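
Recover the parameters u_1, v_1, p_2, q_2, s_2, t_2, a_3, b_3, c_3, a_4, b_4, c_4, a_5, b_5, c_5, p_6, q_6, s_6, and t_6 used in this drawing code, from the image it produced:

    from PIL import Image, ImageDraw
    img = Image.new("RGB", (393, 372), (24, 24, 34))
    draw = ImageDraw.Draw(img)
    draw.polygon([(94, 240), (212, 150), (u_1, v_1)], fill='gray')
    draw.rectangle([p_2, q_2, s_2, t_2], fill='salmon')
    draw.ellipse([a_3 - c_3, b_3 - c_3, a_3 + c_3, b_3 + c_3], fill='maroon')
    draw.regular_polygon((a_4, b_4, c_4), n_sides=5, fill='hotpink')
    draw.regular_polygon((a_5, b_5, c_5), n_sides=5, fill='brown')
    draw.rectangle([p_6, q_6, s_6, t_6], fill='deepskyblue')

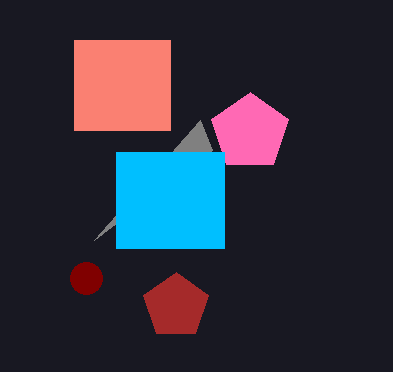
u_1 = 200; v_1 = 120; p_2 = 74; q_2 = 40; s_2 = 170; t_2 = 130; a_3 = 86; b_3 = 278; c_3 = 16; a_4 = 250; b_4 = 132; c_4 = 40; a_5 = 176; b_5 = 306; c_5 = 34; p_6 = 116; q_6 = 152; s_6 = 224; t_6 = 248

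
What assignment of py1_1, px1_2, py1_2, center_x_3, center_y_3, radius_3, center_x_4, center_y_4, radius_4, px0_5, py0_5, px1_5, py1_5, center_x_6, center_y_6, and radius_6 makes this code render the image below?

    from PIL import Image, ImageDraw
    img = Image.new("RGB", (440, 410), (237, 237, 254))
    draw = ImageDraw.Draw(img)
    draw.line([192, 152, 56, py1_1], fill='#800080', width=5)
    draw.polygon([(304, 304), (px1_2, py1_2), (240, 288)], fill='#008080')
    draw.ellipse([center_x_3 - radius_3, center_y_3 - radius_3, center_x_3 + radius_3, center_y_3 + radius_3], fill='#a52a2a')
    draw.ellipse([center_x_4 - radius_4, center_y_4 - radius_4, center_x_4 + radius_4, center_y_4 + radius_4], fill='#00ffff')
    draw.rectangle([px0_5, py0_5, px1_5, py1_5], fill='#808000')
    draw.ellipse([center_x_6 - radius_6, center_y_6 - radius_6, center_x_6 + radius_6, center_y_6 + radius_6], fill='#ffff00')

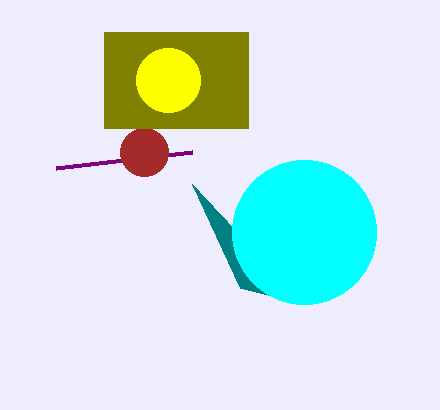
py1_1 = 168, px1_2 = 192, py1_2 = 184, center_x_3 = 144, center_y_3 = 152, radius_3 = 24, center_x_4 = 304, center_y_4 = 232, radius_4 = 72, px0_5 = 104, py0_5 = 32, px1_5 = 248, py1_5 = 128, center_x_6 = 168, center_y_6 = 80, radius_6 = 32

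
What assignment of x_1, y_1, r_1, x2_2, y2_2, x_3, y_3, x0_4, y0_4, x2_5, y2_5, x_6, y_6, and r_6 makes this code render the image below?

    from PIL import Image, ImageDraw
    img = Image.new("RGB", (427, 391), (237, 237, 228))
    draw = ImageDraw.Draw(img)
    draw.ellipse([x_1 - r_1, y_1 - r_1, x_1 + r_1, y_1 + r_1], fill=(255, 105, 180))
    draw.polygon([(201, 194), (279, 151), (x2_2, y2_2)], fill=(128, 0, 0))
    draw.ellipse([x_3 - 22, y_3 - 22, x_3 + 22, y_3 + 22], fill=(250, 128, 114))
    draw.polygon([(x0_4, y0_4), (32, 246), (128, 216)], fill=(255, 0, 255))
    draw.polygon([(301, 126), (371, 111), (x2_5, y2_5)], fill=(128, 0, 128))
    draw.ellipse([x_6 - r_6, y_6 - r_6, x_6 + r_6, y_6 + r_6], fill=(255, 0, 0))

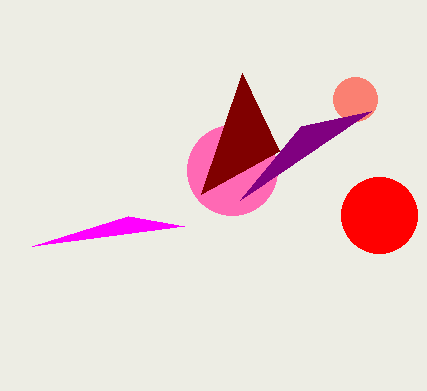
x_1 = 232, y_1 = 170, r_1 = 45, x2_2 = 242, y2_2 = 73, x_3 = 355, y_3 = 99, x0_4 = 184, y0_4 = 226, x2_5 = 240, y2_5 = 200, x_6 = 379, y_6 = 215, r_6 = 38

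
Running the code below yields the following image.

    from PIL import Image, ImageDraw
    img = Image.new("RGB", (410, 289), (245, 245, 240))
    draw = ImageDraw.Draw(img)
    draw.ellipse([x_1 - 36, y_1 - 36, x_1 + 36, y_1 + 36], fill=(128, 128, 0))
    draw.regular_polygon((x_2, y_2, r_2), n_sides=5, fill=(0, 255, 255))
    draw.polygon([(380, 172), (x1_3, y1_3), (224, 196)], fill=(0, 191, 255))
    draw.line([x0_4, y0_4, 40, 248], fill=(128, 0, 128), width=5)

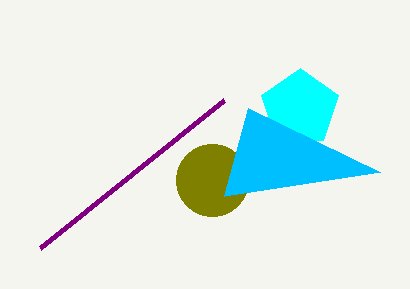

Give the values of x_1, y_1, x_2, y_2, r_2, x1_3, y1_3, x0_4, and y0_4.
x_1 = 212; y_1 = 180; x_2 = 300; y_2 = 108; r_2 = 40; x1_3 = 248; y1_3 = 108; x0_4 = 224; y0_4 = 100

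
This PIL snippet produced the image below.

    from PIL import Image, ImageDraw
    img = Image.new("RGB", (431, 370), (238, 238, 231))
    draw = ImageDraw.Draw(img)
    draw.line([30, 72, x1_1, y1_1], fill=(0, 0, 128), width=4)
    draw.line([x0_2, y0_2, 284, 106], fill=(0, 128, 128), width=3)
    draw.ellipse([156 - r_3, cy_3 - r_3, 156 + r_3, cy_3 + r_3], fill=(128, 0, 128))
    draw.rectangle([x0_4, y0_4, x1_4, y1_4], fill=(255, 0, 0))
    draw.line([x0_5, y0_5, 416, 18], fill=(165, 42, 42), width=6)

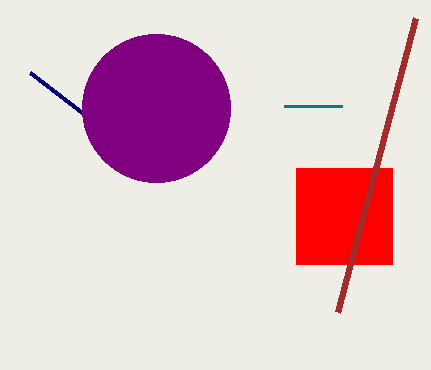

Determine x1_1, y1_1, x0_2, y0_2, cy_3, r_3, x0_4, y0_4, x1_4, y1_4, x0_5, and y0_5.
x1_1 = 82; y1_1 = 112; x0_2 = 342; y0_2 = 106; cy_3 = 108; r_3 = 74; x0_4 = 296; y0_4 = 168; x1_4 = 392; y1_4 = 264; x0_5 = 338; y0_5 = 312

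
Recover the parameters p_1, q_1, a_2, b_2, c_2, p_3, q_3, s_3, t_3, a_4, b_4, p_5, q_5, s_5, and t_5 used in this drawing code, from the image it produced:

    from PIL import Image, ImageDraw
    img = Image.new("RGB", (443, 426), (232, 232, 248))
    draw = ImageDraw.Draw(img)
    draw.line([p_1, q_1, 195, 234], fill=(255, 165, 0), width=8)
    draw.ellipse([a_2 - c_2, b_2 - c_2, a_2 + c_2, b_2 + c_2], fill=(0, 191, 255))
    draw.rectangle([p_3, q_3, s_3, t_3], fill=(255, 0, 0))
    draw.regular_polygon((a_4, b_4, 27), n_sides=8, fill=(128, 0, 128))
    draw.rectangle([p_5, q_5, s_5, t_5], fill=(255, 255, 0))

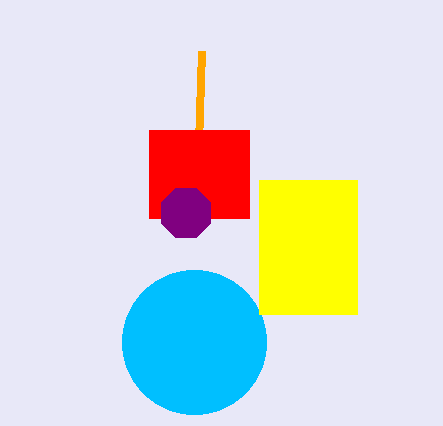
p_1 = 201
q_1 = 51
a_2 = 194
b_2 = 342
c_2 = 72
p_3 = 149
q_3 = 130
s_3 = 249
t_3 = 218
a_4 = 186
b_4 = 213
p_5 = 259
q_5 = 180
s_5 = 357
t_5 = 314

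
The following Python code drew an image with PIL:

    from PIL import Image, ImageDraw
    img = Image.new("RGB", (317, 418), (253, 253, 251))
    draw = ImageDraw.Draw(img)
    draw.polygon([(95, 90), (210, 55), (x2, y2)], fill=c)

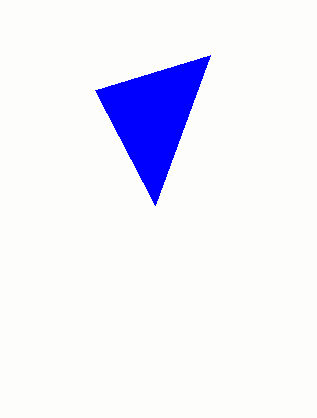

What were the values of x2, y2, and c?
x2 = 155
y2 = 205
c = 'blue'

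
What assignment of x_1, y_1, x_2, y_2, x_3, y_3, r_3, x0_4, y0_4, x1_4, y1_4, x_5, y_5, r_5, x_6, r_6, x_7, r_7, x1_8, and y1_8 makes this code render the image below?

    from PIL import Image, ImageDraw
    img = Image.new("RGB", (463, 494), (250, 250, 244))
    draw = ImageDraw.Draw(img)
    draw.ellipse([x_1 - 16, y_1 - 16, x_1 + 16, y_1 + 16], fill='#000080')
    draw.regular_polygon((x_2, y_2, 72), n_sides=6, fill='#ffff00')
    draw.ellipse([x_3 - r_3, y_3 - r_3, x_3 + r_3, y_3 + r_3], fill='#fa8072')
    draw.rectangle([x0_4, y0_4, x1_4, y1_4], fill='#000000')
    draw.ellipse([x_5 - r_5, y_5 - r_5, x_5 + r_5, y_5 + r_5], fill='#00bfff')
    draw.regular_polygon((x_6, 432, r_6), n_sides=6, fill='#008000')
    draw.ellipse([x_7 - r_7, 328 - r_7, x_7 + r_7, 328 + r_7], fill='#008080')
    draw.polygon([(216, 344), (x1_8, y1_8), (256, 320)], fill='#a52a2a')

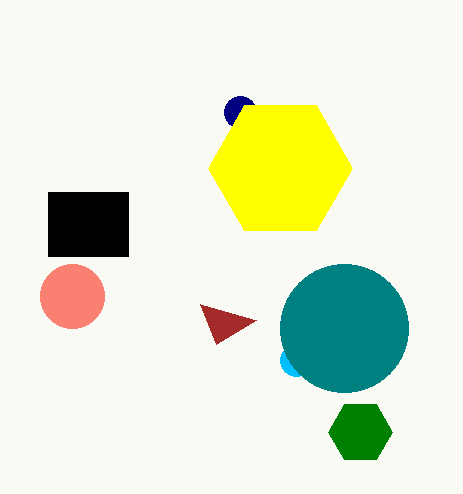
x_1 = 240; y_1 = 112; x_2 = 280; y_2 = 168; x_3 = 72; y_3 = 296; r_3 = 32; x0_4 = 48; y0_4 = 192; x1_4 = 128; y1_4 = 256; x_5 = 296; y_5 = 360; r_5 = 16; x_6 = 360; r_6 = 32; x_7 = 344; r_7 = 64; x1_8 = 200; y1_8 = 304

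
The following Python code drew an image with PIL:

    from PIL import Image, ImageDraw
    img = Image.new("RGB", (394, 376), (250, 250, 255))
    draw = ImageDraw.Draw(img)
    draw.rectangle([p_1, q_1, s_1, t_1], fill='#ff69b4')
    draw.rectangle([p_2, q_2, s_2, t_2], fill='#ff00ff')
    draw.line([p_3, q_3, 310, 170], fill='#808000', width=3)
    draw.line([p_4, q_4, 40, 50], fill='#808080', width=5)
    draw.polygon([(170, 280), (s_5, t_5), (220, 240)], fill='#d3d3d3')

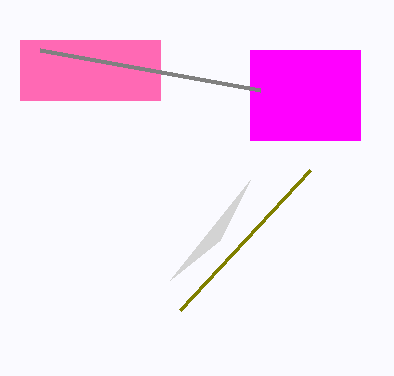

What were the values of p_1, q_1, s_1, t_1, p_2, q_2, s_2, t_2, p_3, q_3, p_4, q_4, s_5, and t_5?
p_1 = 20, q_1 = 40, s_1 = 160, t_1 = 100, p_2 = 250, q_2 = 50, s_2 = 360, t_2 = 140, p_3 = 180, q_3 = 310, p_4 = 260, q_4 = 90, s_5 = 250, t_5 = 180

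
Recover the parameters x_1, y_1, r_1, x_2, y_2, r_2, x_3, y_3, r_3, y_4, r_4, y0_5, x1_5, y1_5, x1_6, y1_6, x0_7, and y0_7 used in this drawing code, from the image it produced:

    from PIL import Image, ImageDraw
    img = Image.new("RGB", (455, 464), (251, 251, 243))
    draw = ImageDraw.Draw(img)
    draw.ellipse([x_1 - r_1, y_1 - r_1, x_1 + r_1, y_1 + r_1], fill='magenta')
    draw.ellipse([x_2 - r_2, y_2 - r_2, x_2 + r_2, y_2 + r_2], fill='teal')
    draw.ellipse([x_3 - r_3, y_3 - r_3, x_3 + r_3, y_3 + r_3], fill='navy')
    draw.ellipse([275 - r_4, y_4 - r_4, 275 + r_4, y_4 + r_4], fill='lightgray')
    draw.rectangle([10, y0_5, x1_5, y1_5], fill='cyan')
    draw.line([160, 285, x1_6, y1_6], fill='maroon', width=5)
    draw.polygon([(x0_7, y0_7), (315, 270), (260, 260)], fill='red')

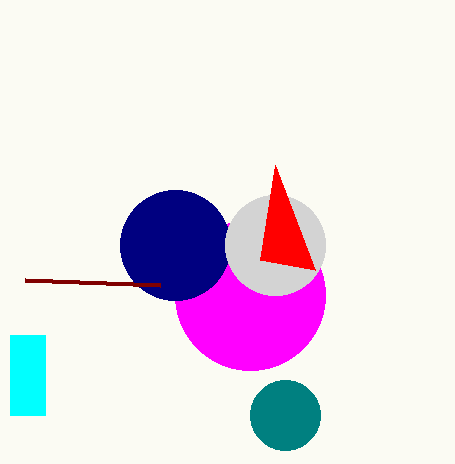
x_1 = 250
y_1 = 295
r_1 = 75
x_2 = 285
y_2 = 415
r_2 = 35
x_3 = 175
y_3 = 245
r_3 = 55
y_4 = 245
r_4 = 50
y0_5 = 335
x1_5 = 45
y1_5 = 415
x1_6 = 25
y1_6 = 280
x0_7 = 275
y0_7 = 165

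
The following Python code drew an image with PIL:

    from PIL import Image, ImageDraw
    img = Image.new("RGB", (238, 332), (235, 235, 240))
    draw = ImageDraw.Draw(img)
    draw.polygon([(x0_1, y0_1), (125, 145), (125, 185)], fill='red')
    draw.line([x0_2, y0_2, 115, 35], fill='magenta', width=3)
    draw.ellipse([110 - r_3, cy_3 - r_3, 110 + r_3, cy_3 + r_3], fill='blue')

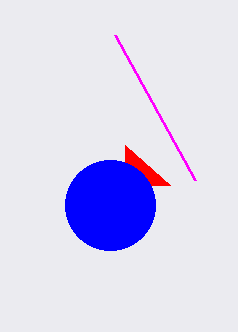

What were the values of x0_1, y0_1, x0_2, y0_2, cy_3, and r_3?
x0_1 = 170, y0_1 = 185, x0_2 = 195, y0_2 = 180, cy_3 = 205, r_3 = 45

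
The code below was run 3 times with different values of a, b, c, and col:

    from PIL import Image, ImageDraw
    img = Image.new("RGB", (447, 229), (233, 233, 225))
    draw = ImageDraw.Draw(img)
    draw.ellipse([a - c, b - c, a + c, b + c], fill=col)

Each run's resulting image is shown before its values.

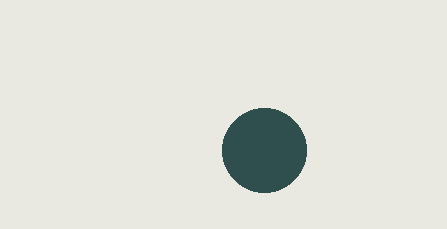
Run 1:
a = 264, b = 150, c = 42, col = 'darkslategray'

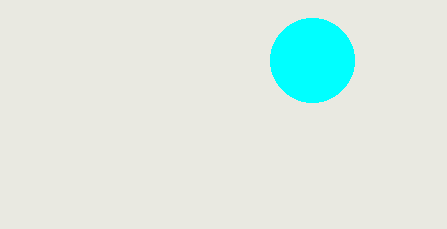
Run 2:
a = 312
b = 60
c = 42
col = 'cyan'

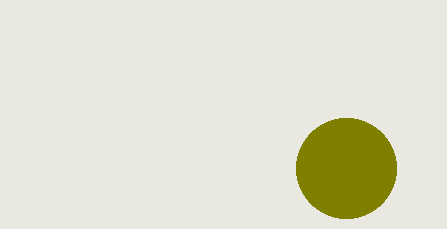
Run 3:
a = 346; b = 168; c = 50; col = 'olive'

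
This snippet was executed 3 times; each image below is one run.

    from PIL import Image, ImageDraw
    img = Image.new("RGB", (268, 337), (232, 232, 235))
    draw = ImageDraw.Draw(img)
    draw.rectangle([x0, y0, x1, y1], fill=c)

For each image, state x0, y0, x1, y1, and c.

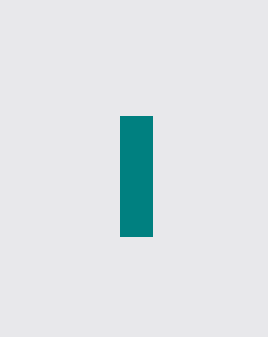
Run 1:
x0 = 120; y0 = 116; x1 = 152; y1 = 236; c = 'teal'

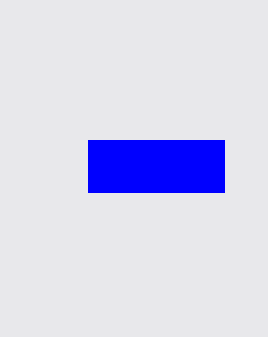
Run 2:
x0 = 88, y0 = 140, x1 = 224, y1 = 192, c = 'blue'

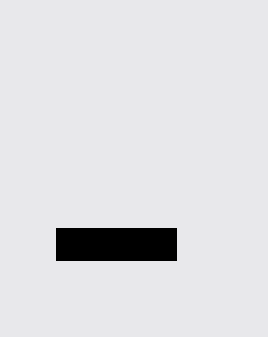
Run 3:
x0 = 56, y0 = 228, x1 = 176, y1 = 260, c = 'black'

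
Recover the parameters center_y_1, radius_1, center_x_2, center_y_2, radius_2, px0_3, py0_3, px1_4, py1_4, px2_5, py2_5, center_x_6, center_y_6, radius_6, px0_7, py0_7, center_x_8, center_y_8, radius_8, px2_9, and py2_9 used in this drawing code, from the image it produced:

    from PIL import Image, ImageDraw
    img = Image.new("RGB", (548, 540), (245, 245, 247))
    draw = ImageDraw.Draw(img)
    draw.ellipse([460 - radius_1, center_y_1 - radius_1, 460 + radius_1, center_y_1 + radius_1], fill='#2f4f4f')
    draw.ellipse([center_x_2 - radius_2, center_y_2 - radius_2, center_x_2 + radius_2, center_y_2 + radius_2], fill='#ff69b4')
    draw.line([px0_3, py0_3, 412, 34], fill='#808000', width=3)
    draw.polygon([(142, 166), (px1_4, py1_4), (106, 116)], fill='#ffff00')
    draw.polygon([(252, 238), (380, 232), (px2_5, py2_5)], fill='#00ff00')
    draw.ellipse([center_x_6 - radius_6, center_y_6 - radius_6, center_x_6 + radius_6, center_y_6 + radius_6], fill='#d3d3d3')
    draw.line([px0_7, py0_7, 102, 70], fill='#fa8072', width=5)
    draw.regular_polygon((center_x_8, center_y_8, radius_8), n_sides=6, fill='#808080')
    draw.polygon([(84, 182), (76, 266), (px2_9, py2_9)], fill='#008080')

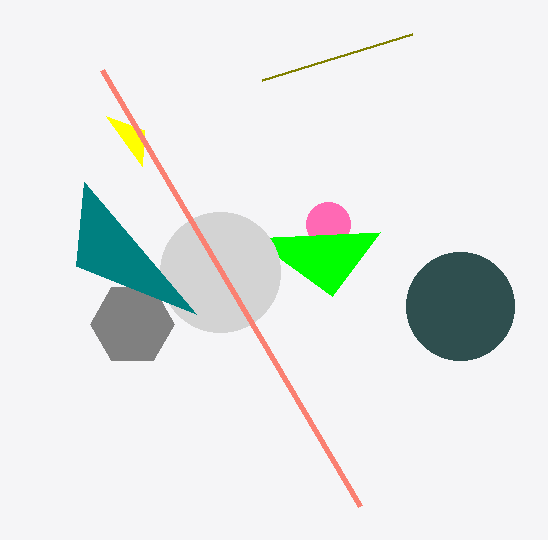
center_y_1 = 306
radius_1 = 54
center_x_2 = 328
center_y_2 = 224
radius_2 = 22
px0_3 = 262
py0_3 = 80
px1_4 = 144
py1_4 = 130
px2_5 = 332
py2_5 = 296
center_x_6 = 220
center_y_6 = 272
radius_6 = 60
px0_7 = 360
py0_7 = 506
center_x_8 = 132
center_y_8 = 324
radius_8 = 42
px2_9 = 196
py2_9 = 314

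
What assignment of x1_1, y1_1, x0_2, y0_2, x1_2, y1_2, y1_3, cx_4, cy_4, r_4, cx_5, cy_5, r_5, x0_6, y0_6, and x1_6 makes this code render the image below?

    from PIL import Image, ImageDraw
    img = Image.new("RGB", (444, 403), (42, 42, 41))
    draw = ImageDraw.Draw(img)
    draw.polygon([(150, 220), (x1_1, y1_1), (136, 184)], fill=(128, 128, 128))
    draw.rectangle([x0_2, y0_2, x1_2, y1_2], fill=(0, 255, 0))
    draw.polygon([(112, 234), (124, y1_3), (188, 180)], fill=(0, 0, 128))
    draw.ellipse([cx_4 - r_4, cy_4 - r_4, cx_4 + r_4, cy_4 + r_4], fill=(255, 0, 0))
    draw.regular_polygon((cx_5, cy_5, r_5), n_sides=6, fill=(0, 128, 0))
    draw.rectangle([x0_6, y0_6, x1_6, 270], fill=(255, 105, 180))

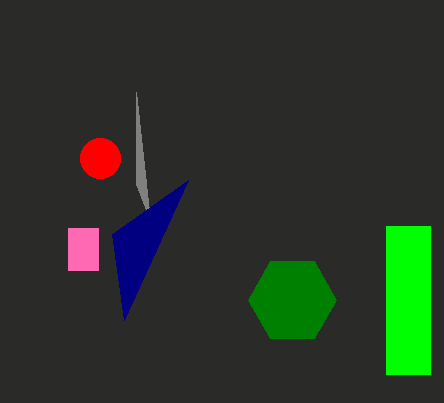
x1_1 = 136; y1_1 = 92; x0_2 = 386; y0_2 = 226; x1_2 = 430; y1_2 = 374; y1_3 = 320; cx_4 = 100; cy_4 = 158; r_4 = 20; cx_5 = 292; cy_5 = 300; r_5 = 44; x0_6 = 68; y0_6 = 228; x1_6 = 98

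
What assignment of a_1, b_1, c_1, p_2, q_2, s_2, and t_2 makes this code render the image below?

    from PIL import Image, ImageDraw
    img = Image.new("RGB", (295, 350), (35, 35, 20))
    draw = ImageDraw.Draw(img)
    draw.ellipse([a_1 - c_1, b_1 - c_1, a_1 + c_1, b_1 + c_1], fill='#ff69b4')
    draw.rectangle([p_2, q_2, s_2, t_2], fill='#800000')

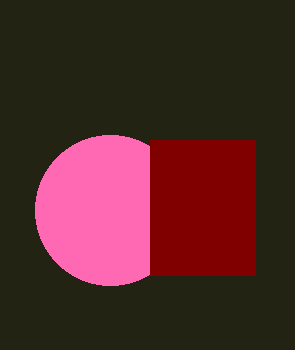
a_1 = 110, b_1 = 210, c_1 = 75, p_2 = 150, q_2 = 140, s_2 = 255, t_2 = 275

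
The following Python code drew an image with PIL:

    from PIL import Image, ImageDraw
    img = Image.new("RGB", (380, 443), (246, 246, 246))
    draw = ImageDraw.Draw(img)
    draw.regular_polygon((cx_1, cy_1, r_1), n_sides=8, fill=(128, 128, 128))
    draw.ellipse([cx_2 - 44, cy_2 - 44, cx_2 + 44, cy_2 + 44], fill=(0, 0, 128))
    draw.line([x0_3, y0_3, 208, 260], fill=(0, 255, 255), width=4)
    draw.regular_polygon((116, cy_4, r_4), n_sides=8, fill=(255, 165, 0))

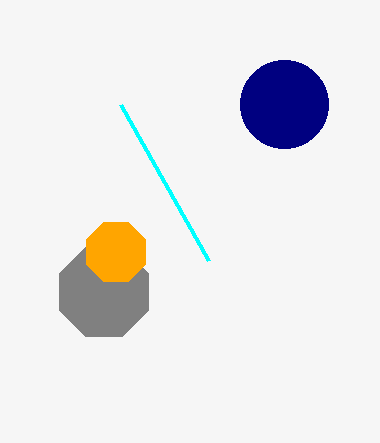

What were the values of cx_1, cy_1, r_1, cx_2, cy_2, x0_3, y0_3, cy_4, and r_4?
cx_1 = 104, cy_1 = 292, r_1 = 48, cx_2 = 284, cy_2 = 104, x0_3 = 120, y0_3 = 104, cy_4 = 252, r_4 = 32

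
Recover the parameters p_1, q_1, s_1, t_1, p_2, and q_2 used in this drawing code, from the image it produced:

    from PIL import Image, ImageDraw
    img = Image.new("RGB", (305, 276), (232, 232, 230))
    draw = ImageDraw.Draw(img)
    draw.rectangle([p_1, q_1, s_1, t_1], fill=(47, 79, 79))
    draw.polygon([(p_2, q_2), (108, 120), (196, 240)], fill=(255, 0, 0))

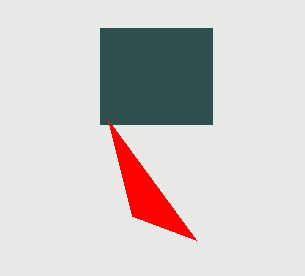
p_1 = 100
q_1 = 28
s_1 = 212
t_1 = 124
p_2 = 132
q_2 = 216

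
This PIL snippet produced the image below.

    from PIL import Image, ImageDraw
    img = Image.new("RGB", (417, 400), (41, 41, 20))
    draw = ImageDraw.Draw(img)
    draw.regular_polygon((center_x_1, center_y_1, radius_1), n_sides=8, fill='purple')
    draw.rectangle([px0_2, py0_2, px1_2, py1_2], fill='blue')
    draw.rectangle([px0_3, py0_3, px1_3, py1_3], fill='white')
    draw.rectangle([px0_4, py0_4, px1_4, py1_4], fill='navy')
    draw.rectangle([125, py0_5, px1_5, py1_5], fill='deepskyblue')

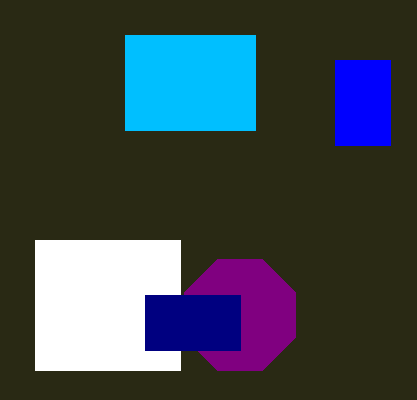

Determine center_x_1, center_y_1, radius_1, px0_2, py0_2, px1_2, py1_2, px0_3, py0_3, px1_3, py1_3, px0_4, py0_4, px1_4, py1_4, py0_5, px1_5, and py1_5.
center_x_1 = 240; center_y_1 = 315; radius_1 = 60; px0_2 = 335; py0_2 = 60; px1_2 = 390; py1_2 = 145; px0_3 = 35; py0_3 = 240; px1_3 = 180; py1_3 = 370; px0_4 = 145; py0_4 = 295; px1_4 = 240; py1_4 = 350; py0_5 = 35; px1_5 = 255; py1_5 = 130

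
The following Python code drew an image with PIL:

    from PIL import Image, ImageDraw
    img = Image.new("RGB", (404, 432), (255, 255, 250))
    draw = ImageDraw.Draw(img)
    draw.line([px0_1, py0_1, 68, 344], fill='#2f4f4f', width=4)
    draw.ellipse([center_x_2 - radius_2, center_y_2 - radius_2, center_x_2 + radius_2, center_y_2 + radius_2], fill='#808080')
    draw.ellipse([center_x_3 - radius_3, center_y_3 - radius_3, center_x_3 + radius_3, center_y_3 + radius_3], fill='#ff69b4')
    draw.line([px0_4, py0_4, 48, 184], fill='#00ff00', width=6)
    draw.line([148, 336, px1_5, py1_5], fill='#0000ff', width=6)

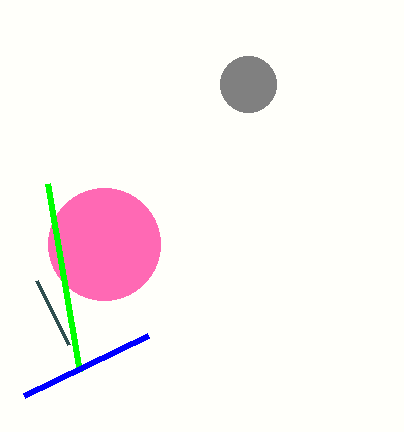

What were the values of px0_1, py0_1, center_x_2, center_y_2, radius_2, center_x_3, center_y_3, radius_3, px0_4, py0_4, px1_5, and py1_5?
px0_1 = 36, py0_1 = 280, center_x_2 = 248, center_y_2 = 84, radius_2 = 28, center_x_3 = 104, center_y_3 = 244, radius_3 = 56, px0_4 = 80, py0_4 = 372, px1_5 = 24, py1_5 = 396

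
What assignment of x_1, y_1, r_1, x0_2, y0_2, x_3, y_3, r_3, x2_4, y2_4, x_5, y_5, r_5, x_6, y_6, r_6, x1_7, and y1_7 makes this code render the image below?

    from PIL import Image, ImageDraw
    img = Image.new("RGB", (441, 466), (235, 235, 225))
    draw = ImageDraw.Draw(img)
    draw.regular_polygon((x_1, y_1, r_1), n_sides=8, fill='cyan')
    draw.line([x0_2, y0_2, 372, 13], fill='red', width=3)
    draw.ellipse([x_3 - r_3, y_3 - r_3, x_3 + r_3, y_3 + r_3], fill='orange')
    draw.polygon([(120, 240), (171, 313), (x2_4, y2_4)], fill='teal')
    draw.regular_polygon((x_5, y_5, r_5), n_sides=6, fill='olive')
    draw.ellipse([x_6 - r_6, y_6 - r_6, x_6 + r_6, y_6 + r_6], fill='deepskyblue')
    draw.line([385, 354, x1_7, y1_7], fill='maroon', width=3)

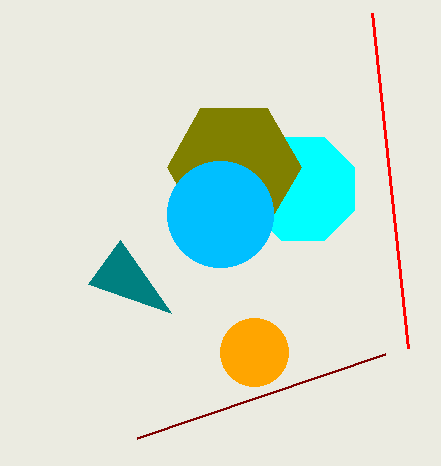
x_1 = 303, y_1 = 189, r_1 = 56, x0_2 = 408, y0_2 = 348, x_3 = 254, y_3 = 352, r_3 = 34, x2_4 = 88, y2_4 = 284, x_5 = 234, y_5 = 167, r_5 = 67, x_6 = 220, y_6 = 214, r_6 = 53, x1_7 = 137, y1_7 = 438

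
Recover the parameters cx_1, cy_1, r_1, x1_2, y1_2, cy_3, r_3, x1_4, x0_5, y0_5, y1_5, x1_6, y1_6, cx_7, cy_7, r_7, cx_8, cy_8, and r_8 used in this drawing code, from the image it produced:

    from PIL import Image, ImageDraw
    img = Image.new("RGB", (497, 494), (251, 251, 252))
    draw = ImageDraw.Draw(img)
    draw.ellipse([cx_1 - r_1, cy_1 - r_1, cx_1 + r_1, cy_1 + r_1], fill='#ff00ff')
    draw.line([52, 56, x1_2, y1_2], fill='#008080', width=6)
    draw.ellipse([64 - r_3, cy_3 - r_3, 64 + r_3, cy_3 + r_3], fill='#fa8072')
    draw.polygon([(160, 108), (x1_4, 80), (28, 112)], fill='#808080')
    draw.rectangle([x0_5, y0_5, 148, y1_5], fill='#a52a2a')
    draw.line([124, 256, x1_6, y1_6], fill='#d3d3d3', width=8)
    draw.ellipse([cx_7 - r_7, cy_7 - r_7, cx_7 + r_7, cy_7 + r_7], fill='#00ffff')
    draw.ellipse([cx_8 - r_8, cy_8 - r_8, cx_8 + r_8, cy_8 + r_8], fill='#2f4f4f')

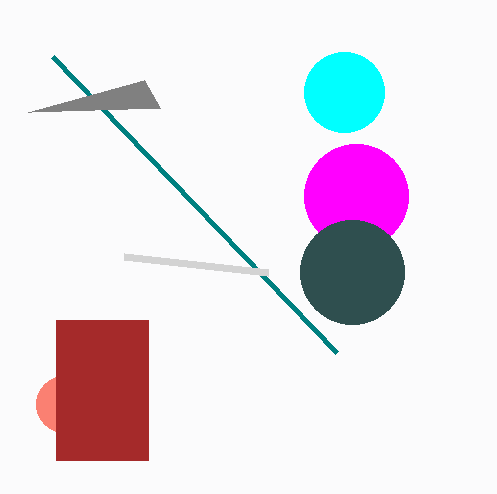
cx_1 = 356
cy_1 = 196
r_1 = 52
x1_2 = 336
y1_2 = 352
cy_3 = 404
r_3 = 28
x1_4 = 144
x0_5 = 56
y0_5 = 320
y1_5 = 460
x1_6 = 268
y1_6 = 272
cx_7 = 344
cy_7 = 92
r_7 = 40
cx_8 = 352
cy_8 = 272
r_8 = 52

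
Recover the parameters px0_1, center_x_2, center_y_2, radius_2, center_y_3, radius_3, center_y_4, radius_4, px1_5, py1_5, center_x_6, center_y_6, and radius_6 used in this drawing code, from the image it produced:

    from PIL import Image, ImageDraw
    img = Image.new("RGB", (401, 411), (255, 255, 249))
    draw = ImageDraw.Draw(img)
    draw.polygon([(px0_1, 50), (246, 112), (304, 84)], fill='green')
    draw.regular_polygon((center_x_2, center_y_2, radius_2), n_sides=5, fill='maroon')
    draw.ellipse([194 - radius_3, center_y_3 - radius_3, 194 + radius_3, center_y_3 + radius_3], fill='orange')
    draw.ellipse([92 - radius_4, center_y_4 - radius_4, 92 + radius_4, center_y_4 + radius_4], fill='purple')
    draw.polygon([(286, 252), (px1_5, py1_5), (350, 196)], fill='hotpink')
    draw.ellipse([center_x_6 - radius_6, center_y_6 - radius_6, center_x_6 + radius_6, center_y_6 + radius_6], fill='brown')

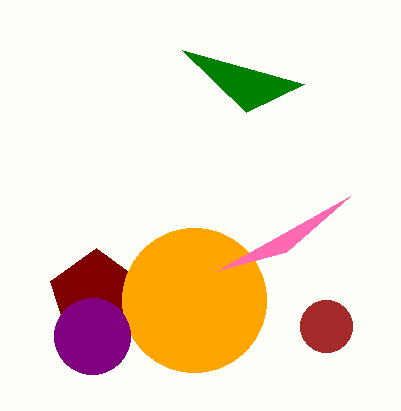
px0_1 = 182
center_x_2 = 96
center_y_2 = 296
radius_2 = 48
center_y_3 = 300
radius_3 = 72
center_y_4 = 336
radius_4 = 38
px1_5 = 218
py1_5 = 270
center_x_6 = 326
center_y_6 = 326
radius_6 = 26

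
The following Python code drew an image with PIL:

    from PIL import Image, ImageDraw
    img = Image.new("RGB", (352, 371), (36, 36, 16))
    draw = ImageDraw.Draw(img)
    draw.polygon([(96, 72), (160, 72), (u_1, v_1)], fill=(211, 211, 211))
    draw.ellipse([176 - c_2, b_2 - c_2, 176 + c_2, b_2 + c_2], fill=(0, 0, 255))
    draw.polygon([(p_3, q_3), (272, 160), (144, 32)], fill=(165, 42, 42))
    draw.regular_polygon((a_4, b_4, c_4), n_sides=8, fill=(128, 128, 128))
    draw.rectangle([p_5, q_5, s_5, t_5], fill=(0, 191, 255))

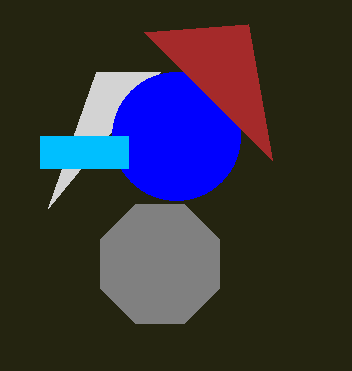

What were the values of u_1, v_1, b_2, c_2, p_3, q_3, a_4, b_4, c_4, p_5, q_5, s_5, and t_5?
u_1 = 48, v_1 = 208, b_2 = 136, c_2 = 64, p_3 = 248, q_3 = 24, a_4 = 160, b_4 = 264, c_4 = 64, p_5 = 40, q_5 = 136, s_5 = 128, t_5 = 168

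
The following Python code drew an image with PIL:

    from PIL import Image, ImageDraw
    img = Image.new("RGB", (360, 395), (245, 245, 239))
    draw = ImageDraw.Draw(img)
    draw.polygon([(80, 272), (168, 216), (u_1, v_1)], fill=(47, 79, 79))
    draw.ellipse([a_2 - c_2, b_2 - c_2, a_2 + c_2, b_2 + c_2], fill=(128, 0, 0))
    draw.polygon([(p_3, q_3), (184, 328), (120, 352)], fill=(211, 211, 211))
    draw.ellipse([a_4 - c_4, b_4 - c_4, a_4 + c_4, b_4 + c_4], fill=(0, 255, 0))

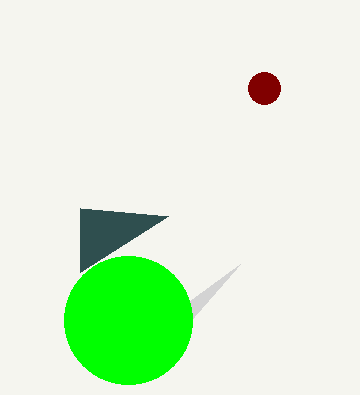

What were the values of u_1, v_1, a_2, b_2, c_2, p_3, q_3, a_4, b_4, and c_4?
u_1 = 80
v_1 = 208
a_2 = 264
b_2 = 88
c_2 = 16
p_3 = 240
q_3 = 264
a_4 = 128
b_4 = 320
c_4 = 64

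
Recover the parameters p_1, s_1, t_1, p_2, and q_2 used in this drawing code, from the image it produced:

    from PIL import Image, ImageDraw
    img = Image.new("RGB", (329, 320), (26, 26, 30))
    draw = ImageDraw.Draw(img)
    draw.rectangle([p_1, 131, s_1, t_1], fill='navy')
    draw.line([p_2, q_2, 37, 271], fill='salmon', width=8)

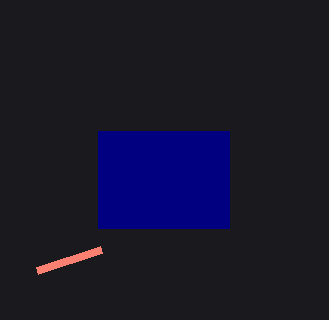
p_1 = 98; s_1 = 229; t_1 = 228; p_2 = 101; q_2 = 250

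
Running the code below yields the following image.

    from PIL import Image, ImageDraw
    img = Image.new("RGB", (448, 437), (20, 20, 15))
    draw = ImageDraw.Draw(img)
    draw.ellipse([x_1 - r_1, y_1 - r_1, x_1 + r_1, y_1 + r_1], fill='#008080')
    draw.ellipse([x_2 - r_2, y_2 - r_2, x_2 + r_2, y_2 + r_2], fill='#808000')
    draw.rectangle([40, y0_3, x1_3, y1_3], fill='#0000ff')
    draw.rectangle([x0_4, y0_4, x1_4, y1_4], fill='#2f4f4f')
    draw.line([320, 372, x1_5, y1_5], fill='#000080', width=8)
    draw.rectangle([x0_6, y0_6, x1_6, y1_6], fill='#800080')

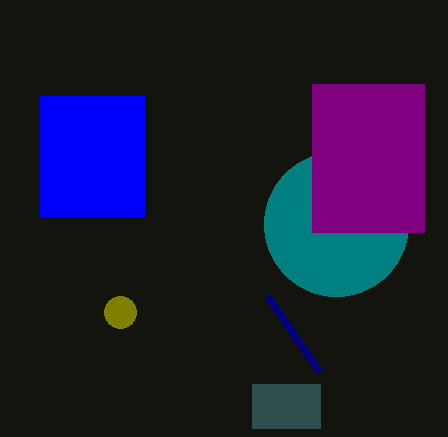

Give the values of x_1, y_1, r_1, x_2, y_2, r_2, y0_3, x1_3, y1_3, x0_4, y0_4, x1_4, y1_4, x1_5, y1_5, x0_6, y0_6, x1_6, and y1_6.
x_1 = 336, y_1 = 224, r_1 = 72, x_2 = 120, y_2 = 312, r_2 = 16, y0_3 = 96, x1_3 = 144, y1_3 = 216, x0_4 = 252, y0_4 = 384, x1_4 = 320, y1_4 = 428, x1_5 = 268, y1_5 = 296, x0_6 = 312, y0_6 = 84, x1_6 = 424, y1_6 = 232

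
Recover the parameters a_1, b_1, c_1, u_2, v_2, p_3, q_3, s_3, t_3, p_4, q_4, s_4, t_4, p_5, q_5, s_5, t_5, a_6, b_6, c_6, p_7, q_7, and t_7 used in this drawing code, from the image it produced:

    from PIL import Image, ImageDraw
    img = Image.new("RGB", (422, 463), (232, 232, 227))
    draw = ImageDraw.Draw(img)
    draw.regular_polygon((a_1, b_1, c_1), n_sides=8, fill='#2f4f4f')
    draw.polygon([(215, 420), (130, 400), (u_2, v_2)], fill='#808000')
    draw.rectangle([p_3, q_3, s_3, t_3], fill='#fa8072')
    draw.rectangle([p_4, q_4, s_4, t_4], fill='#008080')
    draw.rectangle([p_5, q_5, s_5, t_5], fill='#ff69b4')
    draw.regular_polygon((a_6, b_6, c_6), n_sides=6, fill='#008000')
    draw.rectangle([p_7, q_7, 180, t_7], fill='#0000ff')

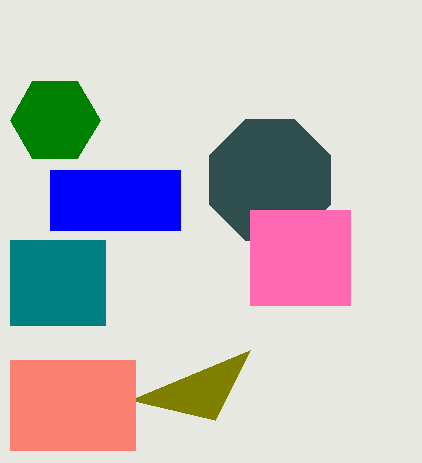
a_1 = 270
b_1 = 180
c_1 = 65
u_2 = 250
v_2 = 350
p_3 = 10
q_3 = 360
s_3 = 135
t_3 = 450
p_4 = 10
q_4 = 240
s_4 = 105
t_4 = 325
p_5 = 250
q_5 = 210
s_5 = 350
t_5 = 305
a_6 = 55
b_6 = 120
c_6 = 45
p_7 = 50
q_7 = 170
t_7 = 230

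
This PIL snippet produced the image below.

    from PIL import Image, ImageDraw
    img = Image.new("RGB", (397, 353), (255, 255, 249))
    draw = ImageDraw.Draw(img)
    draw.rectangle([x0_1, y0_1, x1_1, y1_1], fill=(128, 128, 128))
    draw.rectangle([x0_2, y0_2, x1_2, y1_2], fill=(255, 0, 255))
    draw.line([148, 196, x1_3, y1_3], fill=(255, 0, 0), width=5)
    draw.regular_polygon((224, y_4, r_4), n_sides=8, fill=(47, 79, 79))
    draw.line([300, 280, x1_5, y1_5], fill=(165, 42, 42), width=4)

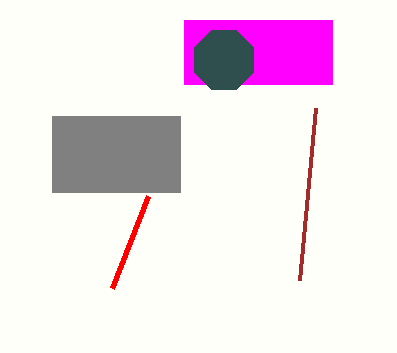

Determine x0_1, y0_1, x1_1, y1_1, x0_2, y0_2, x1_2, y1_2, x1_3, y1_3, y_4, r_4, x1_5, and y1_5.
x0_1 = 52; y0_1 = 116; x1_1 = 180; y1_1 = 192; x0_2 = 184; y0_2 = 20; x1_2 = 332; y1_2 = 84; x1_3 = 112; y1_3 = 288; y_4 = 60; r_4 = 32; x1_5 = 316; y1_5 = 108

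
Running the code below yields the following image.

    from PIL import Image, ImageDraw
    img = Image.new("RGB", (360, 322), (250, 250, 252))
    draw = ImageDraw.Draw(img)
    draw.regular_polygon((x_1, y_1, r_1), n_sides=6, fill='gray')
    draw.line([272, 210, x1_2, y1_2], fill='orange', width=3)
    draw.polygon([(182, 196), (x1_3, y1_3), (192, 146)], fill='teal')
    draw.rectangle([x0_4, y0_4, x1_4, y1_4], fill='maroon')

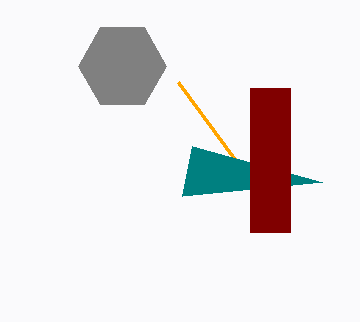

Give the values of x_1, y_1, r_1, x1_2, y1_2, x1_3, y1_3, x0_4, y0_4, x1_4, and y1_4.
x_1 = 122, y_1 = 66, r_1 = 44, x1_2 = 178, y1_2 = 82, x1_3 = 322, y1_3 = 182, x0_4 = 250, y0_4 = 88, x1_4 = 290, y1_4 = 232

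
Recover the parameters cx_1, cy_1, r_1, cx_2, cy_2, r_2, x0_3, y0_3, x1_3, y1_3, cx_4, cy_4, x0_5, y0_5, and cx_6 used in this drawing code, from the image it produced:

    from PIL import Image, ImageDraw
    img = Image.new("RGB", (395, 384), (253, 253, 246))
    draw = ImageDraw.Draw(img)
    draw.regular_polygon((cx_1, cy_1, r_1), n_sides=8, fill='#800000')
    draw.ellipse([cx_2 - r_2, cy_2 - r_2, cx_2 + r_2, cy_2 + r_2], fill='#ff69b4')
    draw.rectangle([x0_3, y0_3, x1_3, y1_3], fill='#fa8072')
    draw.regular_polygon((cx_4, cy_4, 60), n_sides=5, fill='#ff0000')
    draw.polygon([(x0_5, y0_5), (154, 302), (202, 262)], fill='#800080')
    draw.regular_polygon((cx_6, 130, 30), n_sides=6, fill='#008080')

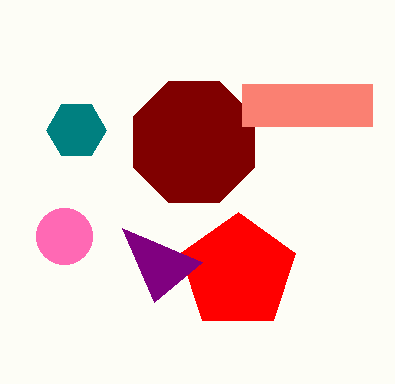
cx_1 = 194
cy_1 = 142
r_1 = 66
cx_2 = 64
cy_2 = 236
r_2 = 28
x0_3 = 242
y0_3 = 84
x1_3 = 372
y1_3 = 126
cx_4 = 238
cy_4 = 272
x0_5 = 122
y0_5 = 228
cx_6 = 76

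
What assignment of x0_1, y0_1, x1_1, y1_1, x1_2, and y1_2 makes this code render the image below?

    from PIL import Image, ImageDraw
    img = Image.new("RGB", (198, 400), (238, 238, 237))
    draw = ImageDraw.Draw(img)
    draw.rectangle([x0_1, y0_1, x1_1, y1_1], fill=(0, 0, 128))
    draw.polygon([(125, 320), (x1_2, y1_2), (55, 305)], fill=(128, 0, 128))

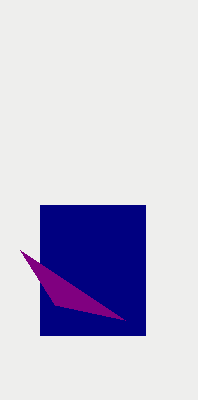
x0_1 = 40
y0_1 = 205
x1_1 = 145
y1_1 = 335
x1_2 = 20
y1_2 = 250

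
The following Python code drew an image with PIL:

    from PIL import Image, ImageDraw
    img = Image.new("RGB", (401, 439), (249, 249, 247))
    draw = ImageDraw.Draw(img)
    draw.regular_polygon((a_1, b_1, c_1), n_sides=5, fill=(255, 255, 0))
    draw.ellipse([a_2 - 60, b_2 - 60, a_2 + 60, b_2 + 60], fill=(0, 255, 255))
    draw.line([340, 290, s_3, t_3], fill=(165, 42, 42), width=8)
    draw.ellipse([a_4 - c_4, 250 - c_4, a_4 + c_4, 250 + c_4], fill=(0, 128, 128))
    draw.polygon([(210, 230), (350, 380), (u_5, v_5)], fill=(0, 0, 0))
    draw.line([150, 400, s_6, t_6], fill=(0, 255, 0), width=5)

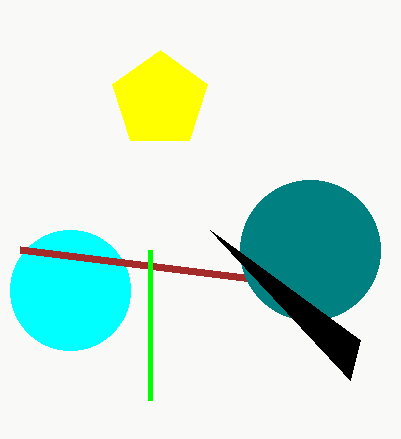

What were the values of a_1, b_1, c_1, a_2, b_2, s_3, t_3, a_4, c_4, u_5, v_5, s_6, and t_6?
a_1 = 160
b_1 = 100
c_1 = 50
a_2 = 70
b_2 = 290
s_3 = 20
t_3 = 250
a_4 = 310
c_4 = 70
u_5 = 360
v_5 = 340
s_6 = 150
t_6 = 250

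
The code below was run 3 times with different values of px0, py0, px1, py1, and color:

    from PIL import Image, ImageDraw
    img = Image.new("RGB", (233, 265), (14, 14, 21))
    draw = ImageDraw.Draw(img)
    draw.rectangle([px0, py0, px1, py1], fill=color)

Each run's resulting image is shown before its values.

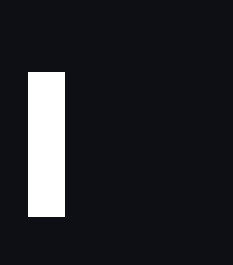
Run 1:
px0 = 28, py0 = 72, px1 = 64, py1 = 216, color = 'white'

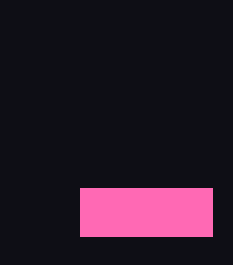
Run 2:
px0 = 80; py0 = 188; px1 = 212; py1 = 236; color = 'hotpink'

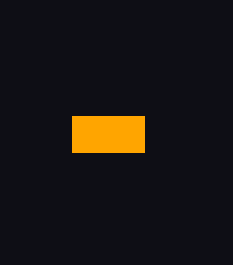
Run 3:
px0 = 72, py0 = 116, px1 = 144, py1 = 152, color = 'orange'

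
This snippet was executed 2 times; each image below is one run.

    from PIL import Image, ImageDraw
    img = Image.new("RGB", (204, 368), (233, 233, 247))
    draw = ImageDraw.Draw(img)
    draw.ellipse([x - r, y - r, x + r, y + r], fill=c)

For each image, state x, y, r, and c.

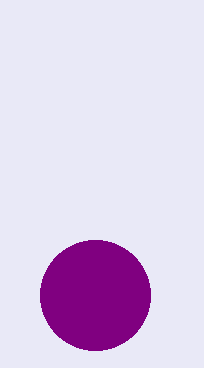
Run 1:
x = 95
y = 295
r = 55
c = 'purple'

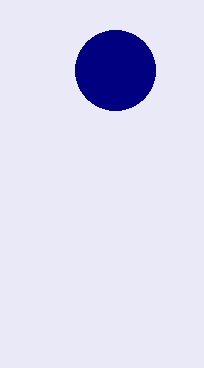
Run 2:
x = 115; y = 70; r = 40; c = 'navy'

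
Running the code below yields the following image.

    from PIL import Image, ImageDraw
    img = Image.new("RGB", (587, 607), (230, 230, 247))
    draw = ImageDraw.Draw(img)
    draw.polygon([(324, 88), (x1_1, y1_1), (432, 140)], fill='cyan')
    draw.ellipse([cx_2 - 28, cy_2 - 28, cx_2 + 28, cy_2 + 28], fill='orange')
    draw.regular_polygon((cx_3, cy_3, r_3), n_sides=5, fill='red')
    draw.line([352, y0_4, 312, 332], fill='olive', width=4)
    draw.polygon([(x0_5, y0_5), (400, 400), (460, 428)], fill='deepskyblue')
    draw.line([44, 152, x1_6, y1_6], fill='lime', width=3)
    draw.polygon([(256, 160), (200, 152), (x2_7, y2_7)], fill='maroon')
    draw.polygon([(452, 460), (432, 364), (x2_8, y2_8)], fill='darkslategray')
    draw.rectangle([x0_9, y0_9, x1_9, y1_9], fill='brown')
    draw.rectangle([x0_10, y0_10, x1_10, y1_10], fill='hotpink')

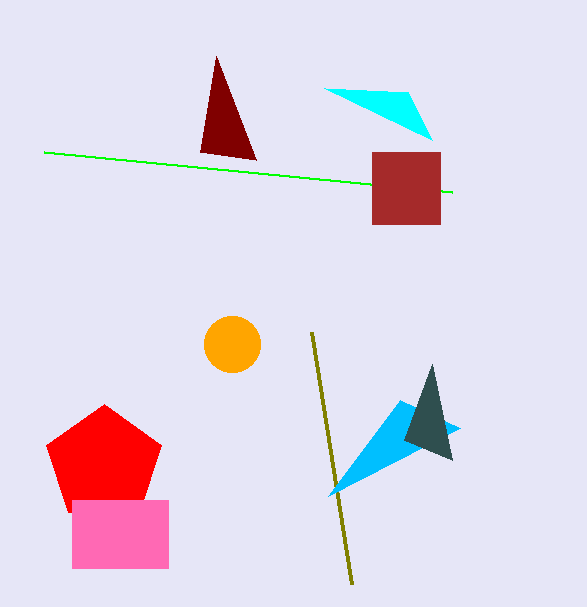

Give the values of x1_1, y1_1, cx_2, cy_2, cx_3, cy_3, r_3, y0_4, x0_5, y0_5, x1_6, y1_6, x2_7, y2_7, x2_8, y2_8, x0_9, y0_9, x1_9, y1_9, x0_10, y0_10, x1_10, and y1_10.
x1_1 = 408, y1_1 = 92, cx_2 = 232, cy_2 = 344, cx_3 = 104, cy_3 = 464, r_3 = 60, y0_4 = 584, x0_5 = 328, y0_5 = 496, x1_6 = 452, y1_6 = 192, x2_7 = 216, y2_7 = 56, x2_8 = 404, y2_8 = 440, x0_9 = 372, y0_9 = 152, x1_9 = 440, y1_9 = 224, x0_10 = 72, y0_10 = 500, x1_10 = 168, y1_10 = 568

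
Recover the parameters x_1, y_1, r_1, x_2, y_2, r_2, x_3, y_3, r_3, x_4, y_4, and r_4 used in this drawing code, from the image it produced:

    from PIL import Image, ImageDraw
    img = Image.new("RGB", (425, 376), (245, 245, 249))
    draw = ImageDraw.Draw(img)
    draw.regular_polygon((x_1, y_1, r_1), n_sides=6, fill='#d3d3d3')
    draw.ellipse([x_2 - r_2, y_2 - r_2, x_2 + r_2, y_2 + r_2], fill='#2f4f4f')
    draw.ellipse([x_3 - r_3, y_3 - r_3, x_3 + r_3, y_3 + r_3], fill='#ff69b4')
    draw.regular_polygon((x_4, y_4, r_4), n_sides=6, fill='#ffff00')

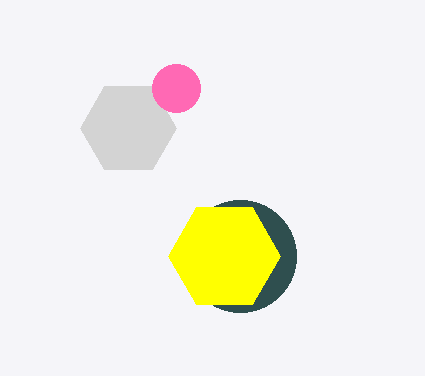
x_1 = 128, y_1 = 128, r_1 = 48, x_2 = 240, y_2 = 256, r_2 = 56, x_3 = 176, y_3 = 88, r_3 = 24, x_4 = 224, y_4 = 256, r_4 = 56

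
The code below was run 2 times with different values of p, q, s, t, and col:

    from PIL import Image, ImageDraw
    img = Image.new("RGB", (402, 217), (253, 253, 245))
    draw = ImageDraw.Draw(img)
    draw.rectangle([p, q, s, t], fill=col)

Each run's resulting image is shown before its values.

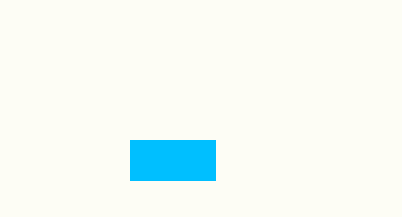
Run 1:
p = 130
q = 140
s = 215
t = 180
col = 'deepskyblue'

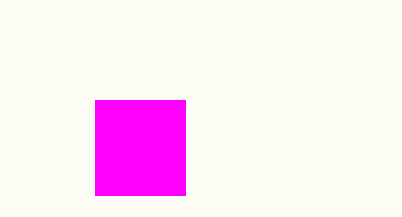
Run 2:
p = 95
q = 100
s = 185
t = 195
col = 'magenta'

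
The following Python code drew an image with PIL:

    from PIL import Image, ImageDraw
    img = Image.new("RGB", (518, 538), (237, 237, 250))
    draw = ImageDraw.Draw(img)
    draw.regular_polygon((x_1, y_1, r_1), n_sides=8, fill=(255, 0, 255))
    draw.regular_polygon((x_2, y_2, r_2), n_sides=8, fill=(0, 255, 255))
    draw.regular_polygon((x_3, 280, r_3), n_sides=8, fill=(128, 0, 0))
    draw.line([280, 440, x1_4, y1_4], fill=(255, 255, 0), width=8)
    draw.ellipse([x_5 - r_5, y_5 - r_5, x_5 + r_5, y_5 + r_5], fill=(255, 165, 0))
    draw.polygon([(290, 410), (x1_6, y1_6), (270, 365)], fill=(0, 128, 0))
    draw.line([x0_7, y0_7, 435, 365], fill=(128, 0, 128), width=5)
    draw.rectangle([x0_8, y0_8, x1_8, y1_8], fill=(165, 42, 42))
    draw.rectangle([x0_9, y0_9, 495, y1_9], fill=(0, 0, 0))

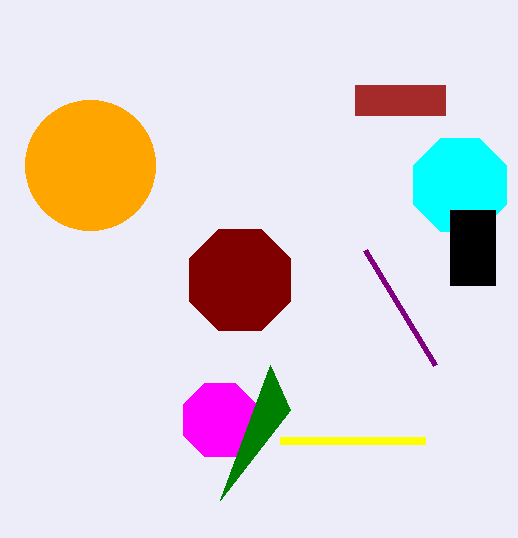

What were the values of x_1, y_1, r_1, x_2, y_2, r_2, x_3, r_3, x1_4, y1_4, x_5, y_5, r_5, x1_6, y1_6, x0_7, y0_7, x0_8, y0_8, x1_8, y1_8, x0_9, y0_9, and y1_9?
x_1 = 220, y_1 = 420, r_1 = 40, x_2 = 460, y_2 = 185, r_2 = 50, x_3 = 240, r_3 = 55, x1_4 = 425, y1_4 = 440, x_5 = 90, y_5 = 165, r_5 = 65, x1_6 = 220, y1_6 = 500, x0_7 = 365, y0_7 = 250, x0_8 = 355, y0_8 = 85, x1_8 = 445, y1_8 = 115, x0_9 = 450, y0_9 = 210, y1_9 = 285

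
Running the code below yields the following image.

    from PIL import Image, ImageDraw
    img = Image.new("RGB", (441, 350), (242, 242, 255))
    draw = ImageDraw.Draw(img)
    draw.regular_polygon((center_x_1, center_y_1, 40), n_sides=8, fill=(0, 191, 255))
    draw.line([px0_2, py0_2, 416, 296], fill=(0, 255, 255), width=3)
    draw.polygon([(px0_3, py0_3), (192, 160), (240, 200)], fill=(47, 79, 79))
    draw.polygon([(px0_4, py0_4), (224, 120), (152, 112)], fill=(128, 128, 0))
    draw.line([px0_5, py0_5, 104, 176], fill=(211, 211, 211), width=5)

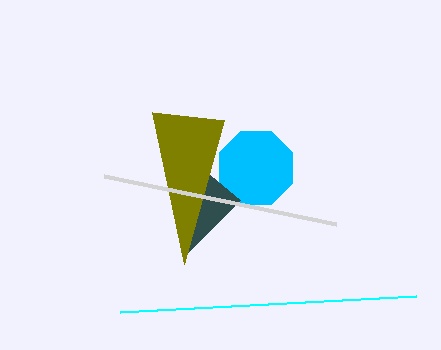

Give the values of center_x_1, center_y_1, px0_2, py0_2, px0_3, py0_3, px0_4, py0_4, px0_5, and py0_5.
center_x_1 = 256; center_y_1 = 168; px0_2 = 120; py0_2 = 312; px0_3 = 184; py0_3 = 256; px0_4 = 184; py0_4 = 264; px0_5 = 336; py0_5 = 224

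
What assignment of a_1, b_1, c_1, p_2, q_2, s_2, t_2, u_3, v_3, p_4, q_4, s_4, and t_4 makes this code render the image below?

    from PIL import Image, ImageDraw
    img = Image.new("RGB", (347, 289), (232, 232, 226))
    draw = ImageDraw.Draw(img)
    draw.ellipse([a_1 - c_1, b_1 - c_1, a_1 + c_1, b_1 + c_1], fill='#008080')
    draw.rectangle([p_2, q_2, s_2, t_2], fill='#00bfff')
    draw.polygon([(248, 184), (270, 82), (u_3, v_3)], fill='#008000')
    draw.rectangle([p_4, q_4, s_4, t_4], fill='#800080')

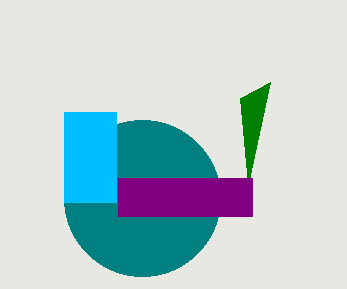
a_1 = 142; b_1 = 198; c_1 = 78; p_2 = 64; q_2 = 112; s_2 = 116; t_2 = 202; u_3 = 240; v_3 = 98; p_4 = 118; q_4 = 178; s_4 = 252; t_4 = 216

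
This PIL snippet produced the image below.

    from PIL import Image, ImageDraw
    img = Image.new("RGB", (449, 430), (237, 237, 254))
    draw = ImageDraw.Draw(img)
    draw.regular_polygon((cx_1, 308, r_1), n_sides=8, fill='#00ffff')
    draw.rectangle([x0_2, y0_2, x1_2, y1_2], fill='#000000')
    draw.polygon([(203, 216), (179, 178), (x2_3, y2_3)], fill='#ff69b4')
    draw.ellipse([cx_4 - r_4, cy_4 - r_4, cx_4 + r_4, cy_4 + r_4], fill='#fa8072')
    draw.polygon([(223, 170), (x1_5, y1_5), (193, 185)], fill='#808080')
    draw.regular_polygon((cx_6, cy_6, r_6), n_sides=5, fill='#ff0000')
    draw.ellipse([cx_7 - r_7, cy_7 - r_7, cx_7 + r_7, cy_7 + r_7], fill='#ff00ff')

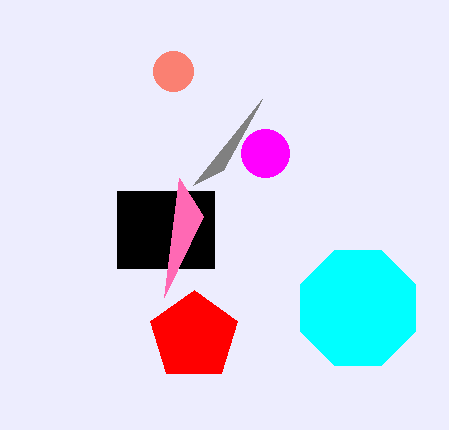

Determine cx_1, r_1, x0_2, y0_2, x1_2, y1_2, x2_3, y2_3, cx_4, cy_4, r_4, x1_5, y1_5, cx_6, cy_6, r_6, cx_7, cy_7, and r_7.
cx_1 = 358, r_1 = 62, x0_2 = 117, y0_2 = 191, x1_2 = 214, y1_2 = 268, x2_3 = 164, y2_3 = 297, cx_4 = 173, cy_4 = 71, r_4 = 20, x1_5 = 262, y1_5 = 99, cx_6 = 194, cy_6 = 336, r_6 = 46, cx_7 = 265, cy_7 = 153, r_7 = 24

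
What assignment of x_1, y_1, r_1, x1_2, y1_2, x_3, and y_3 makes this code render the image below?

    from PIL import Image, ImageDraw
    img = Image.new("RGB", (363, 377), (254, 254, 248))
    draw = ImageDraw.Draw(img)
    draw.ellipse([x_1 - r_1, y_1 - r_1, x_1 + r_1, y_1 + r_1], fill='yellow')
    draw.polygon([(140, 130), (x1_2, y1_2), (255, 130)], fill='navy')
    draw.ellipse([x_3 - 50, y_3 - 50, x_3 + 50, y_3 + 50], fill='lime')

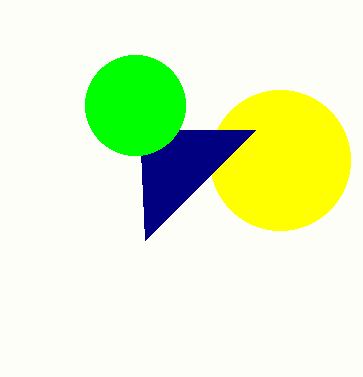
x_1 = 280; y_1 = 160; r_1 = 70; x1_2 = 145; y1_2 = 240; x_3 = 135; y_3 = 105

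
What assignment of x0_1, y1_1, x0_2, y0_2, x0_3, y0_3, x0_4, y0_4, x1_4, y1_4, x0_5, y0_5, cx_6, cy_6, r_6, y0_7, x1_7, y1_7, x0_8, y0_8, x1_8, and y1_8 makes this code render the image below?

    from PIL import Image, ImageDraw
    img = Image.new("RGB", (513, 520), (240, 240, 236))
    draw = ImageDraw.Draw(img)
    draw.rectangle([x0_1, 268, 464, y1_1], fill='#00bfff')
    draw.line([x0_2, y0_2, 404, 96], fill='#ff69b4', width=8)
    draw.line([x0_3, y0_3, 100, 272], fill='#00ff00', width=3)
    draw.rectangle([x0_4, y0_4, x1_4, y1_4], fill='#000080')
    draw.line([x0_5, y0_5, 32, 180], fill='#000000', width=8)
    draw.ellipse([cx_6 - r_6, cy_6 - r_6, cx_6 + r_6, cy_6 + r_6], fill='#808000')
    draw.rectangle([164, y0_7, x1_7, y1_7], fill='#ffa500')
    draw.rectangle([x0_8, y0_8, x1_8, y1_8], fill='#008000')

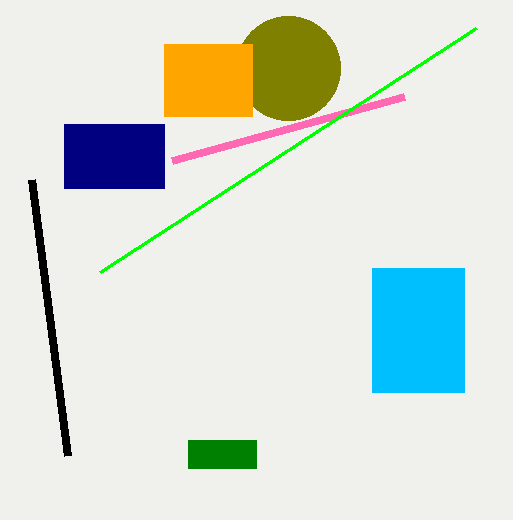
x0_1 = 372
y1_1 = 392
x0_2 = 172
y0_2 = 160
x0_3 = 476
y0_3 = 28
x0_4 = 64
y0_4 = 124
x1_4 = 164
y1_4 = 188
x0_5 = 68
y0_5 = 456
cx_6 = 288
cy_6 = 68
r_6 = 52
y0_7 = 44
x1_7 = 252
y1_7 = 116
x0_8 = 188
y0_8 = 440
x1_8 = 256
y1_8 = 468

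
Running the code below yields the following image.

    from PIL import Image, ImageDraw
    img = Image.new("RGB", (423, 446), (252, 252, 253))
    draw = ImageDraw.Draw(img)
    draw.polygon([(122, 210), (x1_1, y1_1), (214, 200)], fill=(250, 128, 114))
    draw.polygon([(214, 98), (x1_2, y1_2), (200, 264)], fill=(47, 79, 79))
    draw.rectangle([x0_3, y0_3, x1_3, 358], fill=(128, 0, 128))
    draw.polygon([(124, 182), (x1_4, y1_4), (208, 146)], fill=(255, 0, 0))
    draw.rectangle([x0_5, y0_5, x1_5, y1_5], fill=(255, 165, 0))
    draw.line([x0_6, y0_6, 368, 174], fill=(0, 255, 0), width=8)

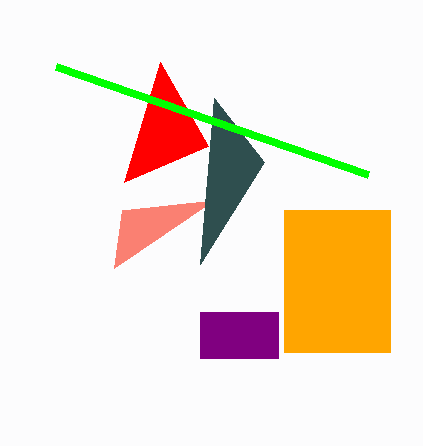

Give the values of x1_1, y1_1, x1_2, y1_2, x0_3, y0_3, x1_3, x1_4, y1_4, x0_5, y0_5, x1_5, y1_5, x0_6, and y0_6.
x1_1 = 114; y1_1 = 268; x1_2 = 264; y1_2 = 162; x0_3 = 200; y0_3 = 312; x1_3 = 278; x1_4 = 160; y1_4 = 62; x0_5 = 284; y0_5 = 210; x1_5 = 390; y1_5 = 352; x0_6 = 56; y0_6 = 66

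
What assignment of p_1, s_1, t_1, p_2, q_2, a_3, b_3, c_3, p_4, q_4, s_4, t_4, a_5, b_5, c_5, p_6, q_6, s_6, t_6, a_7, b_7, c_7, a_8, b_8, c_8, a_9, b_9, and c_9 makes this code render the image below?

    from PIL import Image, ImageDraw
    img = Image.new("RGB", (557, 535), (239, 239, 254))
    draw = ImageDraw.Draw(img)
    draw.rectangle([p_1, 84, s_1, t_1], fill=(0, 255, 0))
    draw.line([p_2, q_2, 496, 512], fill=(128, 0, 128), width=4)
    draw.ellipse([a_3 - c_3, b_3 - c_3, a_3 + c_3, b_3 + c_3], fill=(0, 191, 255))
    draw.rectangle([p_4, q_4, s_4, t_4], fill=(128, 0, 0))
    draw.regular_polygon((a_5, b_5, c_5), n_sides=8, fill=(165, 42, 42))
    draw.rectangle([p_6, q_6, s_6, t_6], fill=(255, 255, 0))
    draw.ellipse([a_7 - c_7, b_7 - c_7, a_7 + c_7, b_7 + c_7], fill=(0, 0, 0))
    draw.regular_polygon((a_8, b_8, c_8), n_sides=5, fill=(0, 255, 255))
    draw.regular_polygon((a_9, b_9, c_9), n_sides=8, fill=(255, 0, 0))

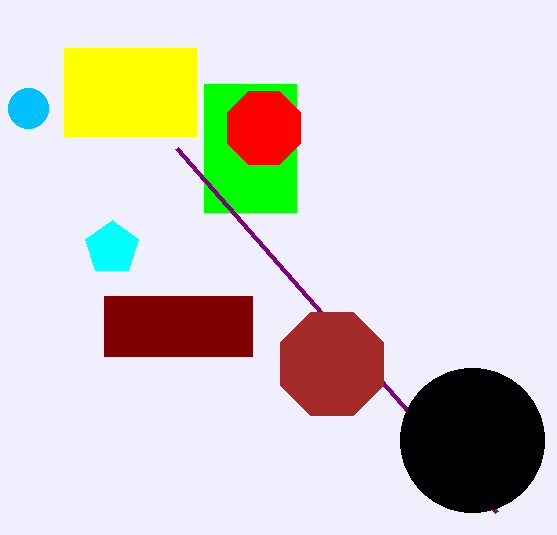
p_1 = 204, s_1 = 296, t_1 = 212, p_2 = 176, q_2 = 148, a_3 = 28, b_3 = 108, c_3 = 20, p_4 = 104, q_4 = 296, s_4 = 252, t_4 = 356, a_5 = 332, b_5 = 364, c_5 = 56, p_6 = 64, q_6 = 48, s_6 = 196, t_6 = 136, a_7 = 472, b_7 = 440, c_7 = 72, a_8 = 112, b_8 = 248, c_8 = 28, a_9 = 264, b_9 = 128, c_9 = 40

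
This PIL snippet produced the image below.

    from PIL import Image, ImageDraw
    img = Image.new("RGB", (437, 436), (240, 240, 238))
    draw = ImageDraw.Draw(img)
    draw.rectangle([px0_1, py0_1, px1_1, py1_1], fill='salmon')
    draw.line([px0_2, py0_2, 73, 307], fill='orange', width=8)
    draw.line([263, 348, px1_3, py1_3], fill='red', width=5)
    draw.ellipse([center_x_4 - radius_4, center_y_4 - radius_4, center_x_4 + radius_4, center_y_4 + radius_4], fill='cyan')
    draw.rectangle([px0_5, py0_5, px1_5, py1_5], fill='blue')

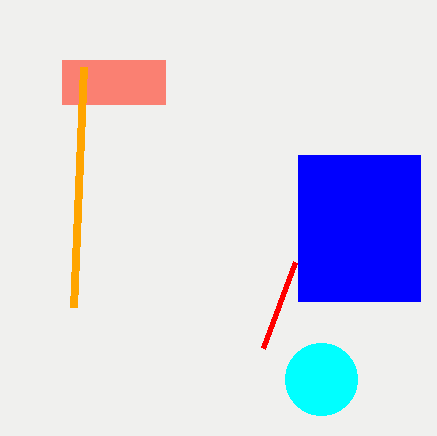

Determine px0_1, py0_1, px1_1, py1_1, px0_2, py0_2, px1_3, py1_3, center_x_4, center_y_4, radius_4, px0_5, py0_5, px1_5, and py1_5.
px0_1 = 62; py0_1 = 60; px1_1 = 165; py1_1 = 104; px0_2 = 83; py0_2 = 67; px1_3 = 295; py1_3 = 262; center_x_4 = 321; center_y_4 = 379; radius_4 = 36; px0_5 = 298; py0_5 = 155; px1_5 = 420; py1_5 = 301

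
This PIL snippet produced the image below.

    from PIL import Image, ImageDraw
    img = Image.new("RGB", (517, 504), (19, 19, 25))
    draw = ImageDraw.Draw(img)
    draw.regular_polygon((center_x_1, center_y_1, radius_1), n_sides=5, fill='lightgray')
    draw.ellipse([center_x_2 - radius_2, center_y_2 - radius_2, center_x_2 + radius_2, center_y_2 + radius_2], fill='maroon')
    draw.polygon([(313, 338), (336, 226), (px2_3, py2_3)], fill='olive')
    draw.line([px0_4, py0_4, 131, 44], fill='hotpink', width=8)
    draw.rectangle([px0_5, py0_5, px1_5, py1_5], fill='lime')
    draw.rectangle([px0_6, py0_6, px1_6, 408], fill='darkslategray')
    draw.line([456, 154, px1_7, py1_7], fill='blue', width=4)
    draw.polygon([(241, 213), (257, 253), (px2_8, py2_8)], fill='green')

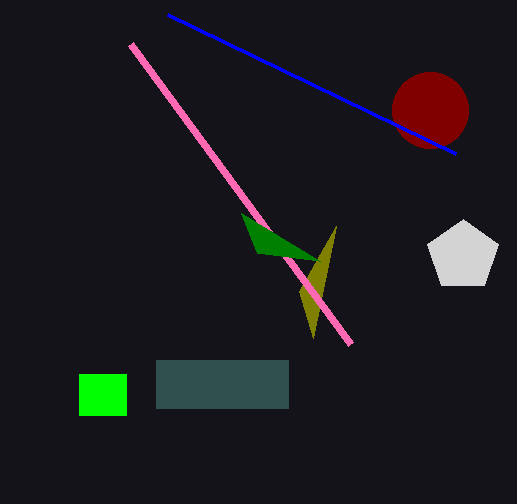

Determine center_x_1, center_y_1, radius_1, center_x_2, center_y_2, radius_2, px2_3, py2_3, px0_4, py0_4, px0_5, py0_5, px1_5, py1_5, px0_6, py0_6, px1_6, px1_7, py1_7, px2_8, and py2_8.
center_x_1 = 463, center_y_1 = 256, radius_1 = 37, center_x_2 = 430, center_y_2 = 110, radius_2 = 38, px2_3 = 299, py2_3 = 291, px0_4 = 351, py0_4 = 344, px0_5 = 79, py0_5 = 374, px1_5 = 126, py1_5 = 415, px0_6 = 156, py0_6 = 360, px1_6 = 288, px1_7 = 168, py1_7 = 15, px2_8 = 320, py2_8 = 261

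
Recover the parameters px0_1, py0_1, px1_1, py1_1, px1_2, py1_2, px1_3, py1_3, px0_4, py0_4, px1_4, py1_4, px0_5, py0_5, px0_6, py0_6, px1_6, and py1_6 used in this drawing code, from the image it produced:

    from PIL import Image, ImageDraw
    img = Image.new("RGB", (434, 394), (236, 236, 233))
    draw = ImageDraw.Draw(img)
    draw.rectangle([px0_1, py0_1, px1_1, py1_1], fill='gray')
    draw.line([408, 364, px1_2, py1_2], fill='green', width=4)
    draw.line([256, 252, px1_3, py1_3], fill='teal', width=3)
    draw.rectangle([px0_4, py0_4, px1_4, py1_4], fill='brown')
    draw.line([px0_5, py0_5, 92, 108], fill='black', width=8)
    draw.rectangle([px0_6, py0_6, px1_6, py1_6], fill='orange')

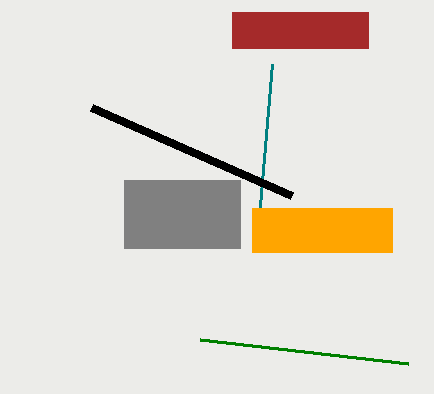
px0_1 = 124; py0_1 = 180; px1_1 = 240; py1_1 = 248; px1_2 = 200; py1_2 = 340; px1_3 = 272; py1_3 = 64; px0_4 = 232; py0_4 = 12; px1_4 = 368; py1_4 = 48; px0_5 = 292; py0_5 = 196; px0_6 = 252; py0_6 = 208; px1_6 = 392; py1_6 = 252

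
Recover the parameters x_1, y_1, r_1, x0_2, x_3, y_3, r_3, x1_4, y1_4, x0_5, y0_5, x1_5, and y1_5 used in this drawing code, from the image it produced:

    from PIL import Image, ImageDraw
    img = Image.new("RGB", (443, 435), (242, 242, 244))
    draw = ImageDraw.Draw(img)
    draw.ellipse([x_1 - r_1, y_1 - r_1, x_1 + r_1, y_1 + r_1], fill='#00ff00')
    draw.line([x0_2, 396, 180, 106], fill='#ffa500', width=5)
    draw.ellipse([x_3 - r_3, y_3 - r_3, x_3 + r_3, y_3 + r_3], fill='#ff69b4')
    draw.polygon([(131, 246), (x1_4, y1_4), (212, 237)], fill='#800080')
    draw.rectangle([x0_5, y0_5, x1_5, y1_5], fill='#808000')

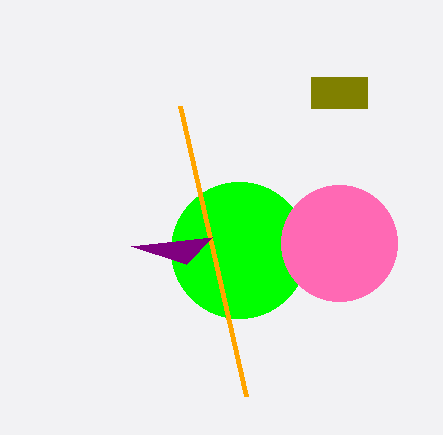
x_1 = 239; y_1 = 250; r_1 = 68; x0_2 = 246; x_3 = 339; y_3 = 243; r_3 = 58; x1_4 = 186; y1_4 = 264; x0_5 = 311; y0_5 = 77; x1_5 = 367; y1_5 = 108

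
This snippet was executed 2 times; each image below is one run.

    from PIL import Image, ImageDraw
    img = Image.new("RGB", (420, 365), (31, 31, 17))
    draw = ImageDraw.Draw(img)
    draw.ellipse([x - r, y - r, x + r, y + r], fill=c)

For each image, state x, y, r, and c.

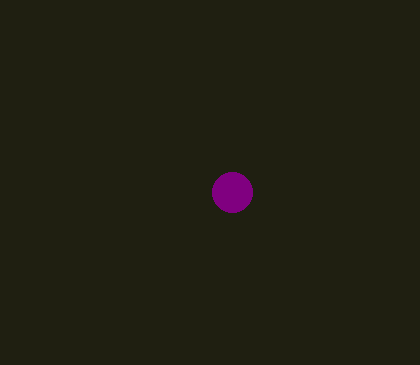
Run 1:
x = 232, y = 192, r = 20, c = 'purple'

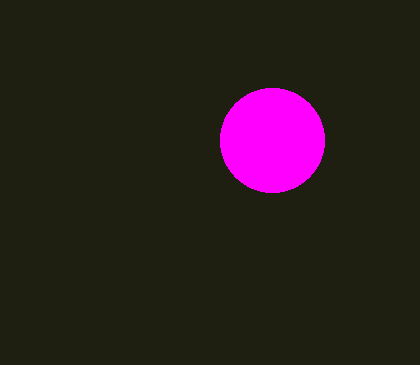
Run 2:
x = 272, y = 140, r = 52, c = 'magenta'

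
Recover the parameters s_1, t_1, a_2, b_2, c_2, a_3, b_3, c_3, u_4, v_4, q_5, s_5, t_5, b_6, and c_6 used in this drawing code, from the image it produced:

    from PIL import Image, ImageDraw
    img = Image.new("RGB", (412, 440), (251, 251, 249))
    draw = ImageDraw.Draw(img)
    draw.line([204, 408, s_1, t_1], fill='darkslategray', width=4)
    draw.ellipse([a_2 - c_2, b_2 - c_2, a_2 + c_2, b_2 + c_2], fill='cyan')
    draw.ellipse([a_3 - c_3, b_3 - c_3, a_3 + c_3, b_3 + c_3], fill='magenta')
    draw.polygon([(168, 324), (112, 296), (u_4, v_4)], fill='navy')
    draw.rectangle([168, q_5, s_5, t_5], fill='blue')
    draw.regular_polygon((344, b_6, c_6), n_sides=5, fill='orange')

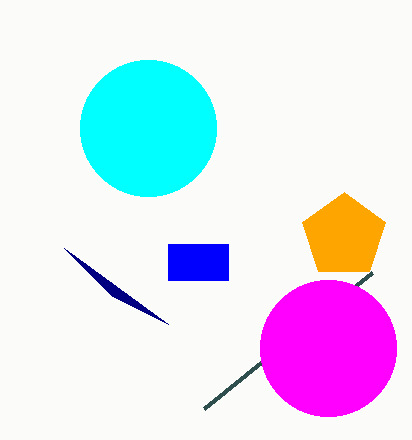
s_1 = 372; t_1 = 272; a_2 = 148; b_2 = 128; c_2 = 68; a_3 = 328; b_3 = 348; c_3 = 68; u_4 = 64; v_4 = 248; q_5 = 244; s_5 = 228; t_5 = 280; b_6 = 236; c_6 = 44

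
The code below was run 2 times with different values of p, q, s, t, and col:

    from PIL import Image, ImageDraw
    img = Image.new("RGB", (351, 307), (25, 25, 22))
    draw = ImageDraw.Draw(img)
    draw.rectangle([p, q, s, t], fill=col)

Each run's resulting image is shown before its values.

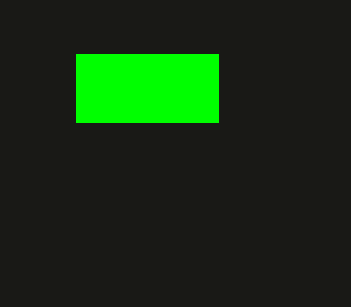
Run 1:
p = 76
q = 54
s = 218
t = 122
col = 'lime'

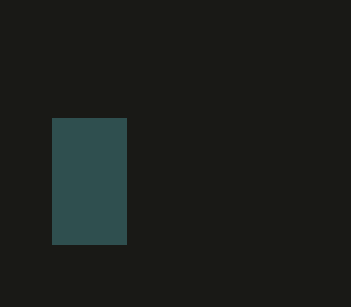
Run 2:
p = 52
q = 118
s = 126
t = 244
col = 'darkslategray'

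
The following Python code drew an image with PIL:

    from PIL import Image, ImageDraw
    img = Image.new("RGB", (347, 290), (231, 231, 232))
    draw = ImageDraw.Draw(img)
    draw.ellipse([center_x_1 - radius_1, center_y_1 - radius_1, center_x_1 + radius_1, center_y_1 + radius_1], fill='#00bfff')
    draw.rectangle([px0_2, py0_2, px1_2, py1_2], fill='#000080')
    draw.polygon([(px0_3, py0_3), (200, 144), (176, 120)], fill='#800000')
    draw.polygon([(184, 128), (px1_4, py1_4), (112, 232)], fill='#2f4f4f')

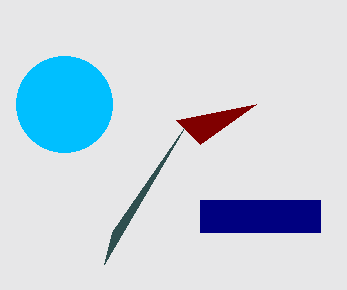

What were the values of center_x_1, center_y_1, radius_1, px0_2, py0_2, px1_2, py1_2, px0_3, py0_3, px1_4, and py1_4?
center_x_1 = 64
center_y_1 = 104
radius_1 = 48
px0_2 = 200
py0_2 = 200
px1_2 = 320
py1_2 = 232
px0_3 = 256
py0_3 = 104
px1_4 = 104
py1_4 = 264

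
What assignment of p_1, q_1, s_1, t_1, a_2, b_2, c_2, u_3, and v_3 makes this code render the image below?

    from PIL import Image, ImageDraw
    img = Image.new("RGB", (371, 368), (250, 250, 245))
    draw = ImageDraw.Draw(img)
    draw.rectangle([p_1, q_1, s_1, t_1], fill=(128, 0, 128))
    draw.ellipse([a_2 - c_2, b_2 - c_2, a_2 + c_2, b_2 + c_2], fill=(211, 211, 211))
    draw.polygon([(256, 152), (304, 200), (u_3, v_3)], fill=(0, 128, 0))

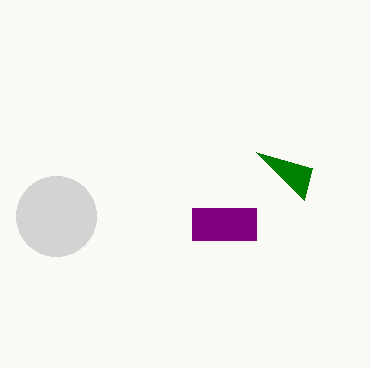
p_1 = 192, q_1 = 208, s_1 = 256, t_1 = 240, a_2 = 56, b_2 = 216, c_2 = 40, u_3 = 312, v_3 = 168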